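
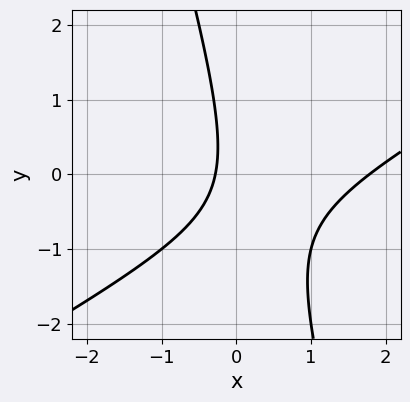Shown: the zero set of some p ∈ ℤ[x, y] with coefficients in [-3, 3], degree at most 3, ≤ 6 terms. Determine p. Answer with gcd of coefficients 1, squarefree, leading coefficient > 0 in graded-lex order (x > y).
First, the degree is 2 — no degree-1 curve has this shape.
Next, against the integer gridlines: no y-intercept at any integer in the box.
Finally, putting this together gives p.

2*x^2 - 3*x*y - y^2 - 3*x - 1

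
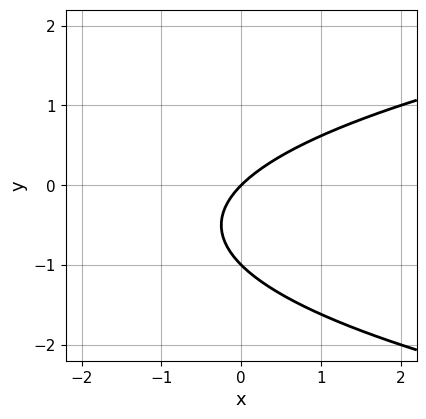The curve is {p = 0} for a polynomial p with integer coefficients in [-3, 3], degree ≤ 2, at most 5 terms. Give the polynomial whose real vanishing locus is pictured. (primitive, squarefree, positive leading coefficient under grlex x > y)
(a) deg p = 2.
(b) Observable constraints: among the integer gridlines, it crosses the y-axis at y ∈ {-1, 0}; it meets the x-axis at x = 0 (among the integer gridlines).
(c) Together with the visible shape, these determine p as stated.

y^2 - x + y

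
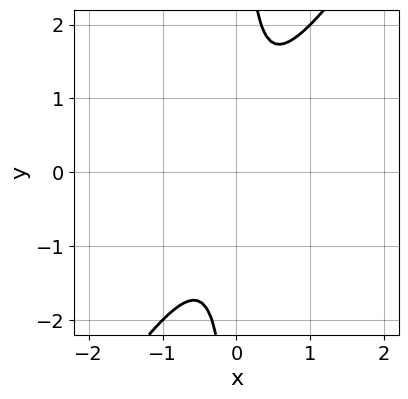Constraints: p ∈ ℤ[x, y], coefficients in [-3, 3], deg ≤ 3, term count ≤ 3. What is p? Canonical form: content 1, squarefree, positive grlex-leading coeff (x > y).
3*x^2 - 2*x*y + 1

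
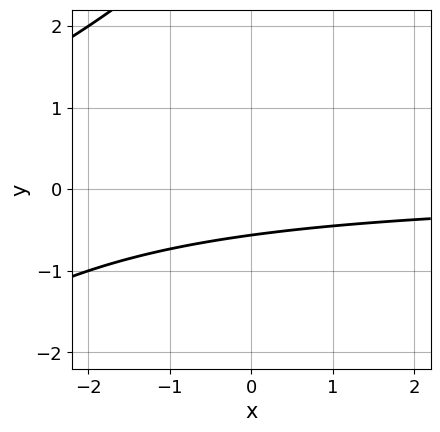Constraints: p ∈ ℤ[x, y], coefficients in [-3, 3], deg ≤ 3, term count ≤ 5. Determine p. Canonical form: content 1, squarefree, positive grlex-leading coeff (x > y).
1. Degree: the shape is more complex than any degree-1 curve, so deg p = 2.
2. Observable constraints: the curve avoids every integer x-axis point in the box.
3. These observations pin down the coefficients.

x*y - y^2 + 3*y + 2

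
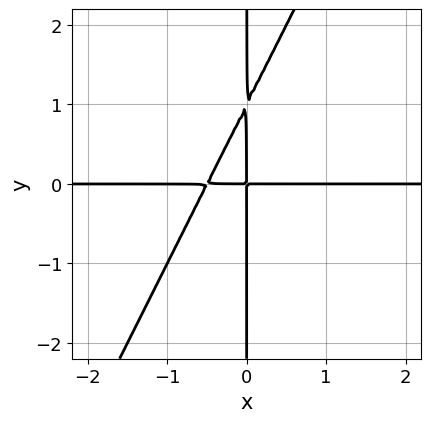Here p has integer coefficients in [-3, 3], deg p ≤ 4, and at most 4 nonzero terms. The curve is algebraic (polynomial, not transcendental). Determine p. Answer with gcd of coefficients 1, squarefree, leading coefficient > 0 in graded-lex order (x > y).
2*x^2*y - x*y^2 + x*y

First, degree: a generic line meets the curve in up to 3 points, so deg p = 3.
Then, against the integer gridlines: every point of the y-axis in the box is on the curve; every point of the x-axis in the box is on the curve.
Finally, solving for integer coefficients yields p as stated.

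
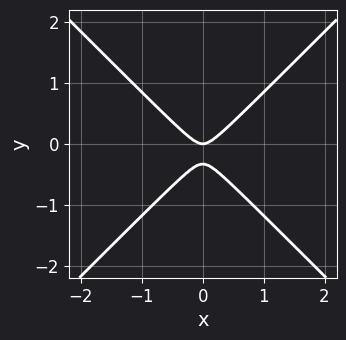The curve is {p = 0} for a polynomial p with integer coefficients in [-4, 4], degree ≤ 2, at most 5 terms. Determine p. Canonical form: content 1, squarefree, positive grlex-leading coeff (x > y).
3*x^2 - 3*y^2 - y

1. The degree is 2 — a generic line meets the curve in up to 2 points.
2. Symmetries: the x ↦ −x reflection is a symmetry, so x appears only in even powers.
3. Reading off the gridlines: it meets the y-axis at y = 0 (among the integer gridlines); it crosses the x-axis at the gridline x = 0.
4. These observations pin down the coefficients.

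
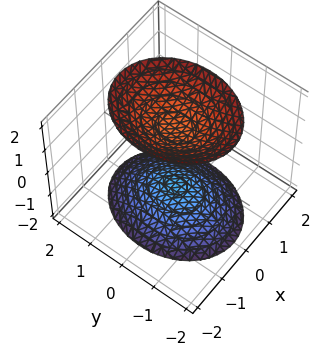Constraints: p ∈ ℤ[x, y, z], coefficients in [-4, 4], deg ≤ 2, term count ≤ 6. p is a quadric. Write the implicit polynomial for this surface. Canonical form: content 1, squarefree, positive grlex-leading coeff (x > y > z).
(a) The picture has 2 separate pieces.
(b) Degree: two separate bowl-shaped sheets opening away from each other; a quadric, so deg p = 2.
(c) Symmetries: it's symmetric under y → −y, forcing even powers of y; the x ↦ −x reflection is a symmetry, so x appears only in even powers; the z ↦ −z reflection is a symmetry, so z appears only in even powers.
(d) Against the integer gridlines: no x-intercept at any integer in the box; no y-intercept at any integer in the box.
(e) Fitting integer coefficients to these (and the overall shape) gives p.

3*x^2 + 2*y^2 - 2*z^2 + 3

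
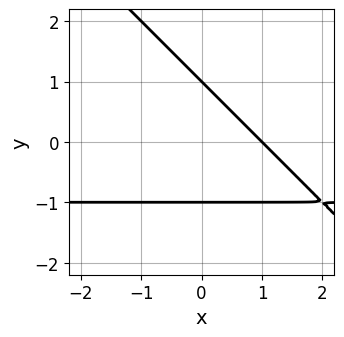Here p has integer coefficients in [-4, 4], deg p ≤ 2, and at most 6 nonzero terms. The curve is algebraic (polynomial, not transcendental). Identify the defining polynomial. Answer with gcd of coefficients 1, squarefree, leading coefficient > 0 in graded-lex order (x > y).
x*y + y^2 + x - 1

1. The degree is 2 — a generic line meets the curve in up to 2 points.
2. Reading off the gridlines: the y-axis gridline crossings are at y ∈ {-1, 1}; it meets the x-axis at x = 1 (among the integer gridlines).
3. Together with the visible shape, these determine p as stated.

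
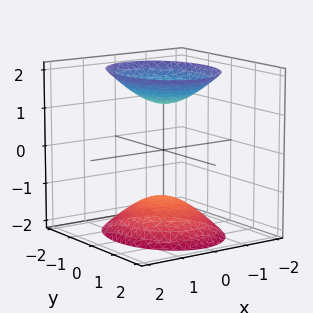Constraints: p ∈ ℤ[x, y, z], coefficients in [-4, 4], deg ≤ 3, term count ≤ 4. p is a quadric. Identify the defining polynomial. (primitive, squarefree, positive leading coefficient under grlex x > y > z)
There are 2 components. Treating them together as one polynomial.
deg p = 2. Two sheets facing apart; a quadric.
Symmetries: it's symmetric under z → −z, forcing even powers of z; the y ↦ −y reflection is a symmetry, so y appears only in even powers; mirror symmetry x ↦ −x ⇒ only even powers of x.
Against the integer gridlines: the surface avoids every integer x-axis point in the box; no y-intercept at any integer in the box.
The integer polynomial consistent with all of this is the stated p.

3*x^2 + 2*y^2 - 2*z^2 + 3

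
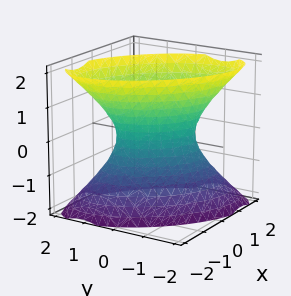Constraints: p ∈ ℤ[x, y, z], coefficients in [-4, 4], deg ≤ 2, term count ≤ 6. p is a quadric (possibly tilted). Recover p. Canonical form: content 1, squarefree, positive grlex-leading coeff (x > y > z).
3*x^2 + 3*x*y + 3*y^2 - 2*z^2 - 2

1. deg p = 2.
2. Reading off the gridlines: it misses every integer gridline on the z-axis.
3. These observations pin down the coefficients.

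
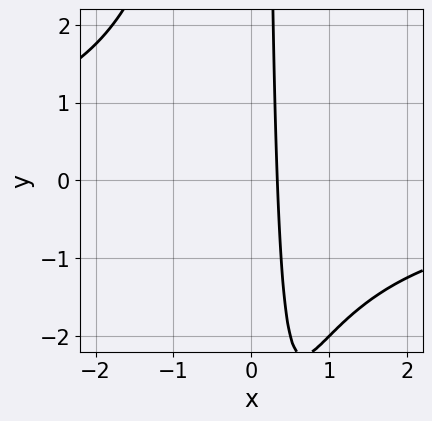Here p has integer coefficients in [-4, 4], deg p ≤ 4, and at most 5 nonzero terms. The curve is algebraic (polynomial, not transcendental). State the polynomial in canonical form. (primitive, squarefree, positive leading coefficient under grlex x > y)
x^2*y + 3*x - 1

(a) deg p = 3.
(b) Against the integer gridlines: it misses every integer gridline on the y-axis.
(c) These observations pin down the coefficients.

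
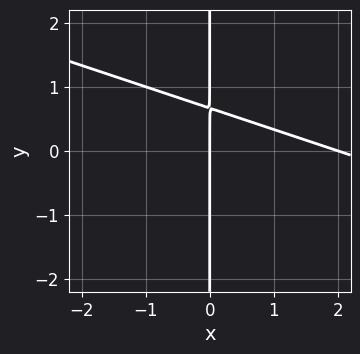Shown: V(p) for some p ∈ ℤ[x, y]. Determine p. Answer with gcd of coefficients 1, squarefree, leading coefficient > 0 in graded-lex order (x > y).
(a) The degree is 2 — the shape is more complex than any degree-1 curve.
(b) From the visible intercepts: every point of the y-axis in the box is on the curve; among the integer gridlines, it crosses the x-axis at x ∈ {0, 2}.
(c) Solving for integer coefficients yields p as stated.

x^2 + 3*x*y - 2*x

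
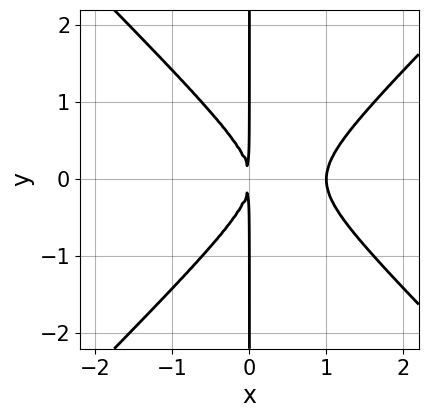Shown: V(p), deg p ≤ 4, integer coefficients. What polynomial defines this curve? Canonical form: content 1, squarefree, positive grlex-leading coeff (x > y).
Degree: the shape is more complex than any degree-2 curve, so deg p = 3.
Symmetries: the y ↦ −y reflection is a symmetry, so y appears only in even powers.
Checking where it meets the axes: one x-axis crossing is at x = 1; the visible y-axis segment lies entirely on the curve.
Assembling these constraints gives the stated polynomial.

x^3 - x*y^2 - x^2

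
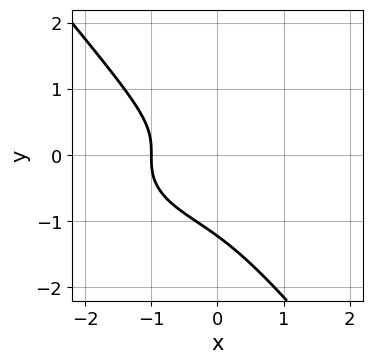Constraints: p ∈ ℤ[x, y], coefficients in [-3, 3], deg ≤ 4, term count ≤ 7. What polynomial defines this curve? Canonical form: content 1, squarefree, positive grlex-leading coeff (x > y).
x^3 + 3*x*y^2 + 3*y^3 + 3*y^2 + 1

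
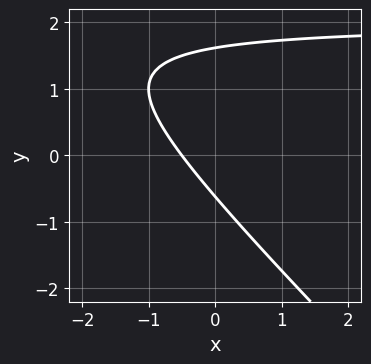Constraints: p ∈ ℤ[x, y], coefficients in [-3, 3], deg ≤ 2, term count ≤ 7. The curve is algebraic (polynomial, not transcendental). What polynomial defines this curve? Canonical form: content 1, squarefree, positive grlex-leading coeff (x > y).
x*y + y^2 - 2*x - y - 1

1. Degree: the shape is more complex than any degree-1 curve, so deg p = 2.
2. The integer polynomial consistent with all of this is the stated p.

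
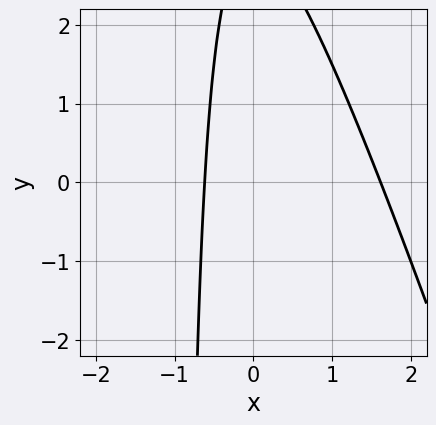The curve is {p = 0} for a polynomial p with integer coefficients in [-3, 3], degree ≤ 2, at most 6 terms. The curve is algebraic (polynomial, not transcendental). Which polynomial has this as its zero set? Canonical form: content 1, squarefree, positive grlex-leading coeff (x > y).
3*x^2 + x*y - 3*x + y - 3

First, the degree is 2 — the shape is more complex than any degree-1 curve.
Next, against the integer gridlines: it misses every integer gridline on the y-axis.
Finally, solving for integer coefficients yields p as stated.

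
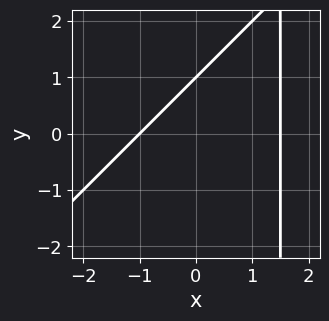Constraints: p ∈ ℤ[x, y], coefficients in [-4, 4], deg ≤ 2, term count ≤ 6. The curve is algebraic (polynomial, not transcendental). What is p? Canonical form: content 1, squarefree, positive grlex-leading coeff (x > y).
1. deg p = 2.
2. Against the integer gridlines: one x-axis crossing is at x = -1; it meets the y-axis at y = 1 (among the integer gridlines).
3. These observations pin down the coefficients.

2*x^2 - 2*x*y - x + 3*y - 3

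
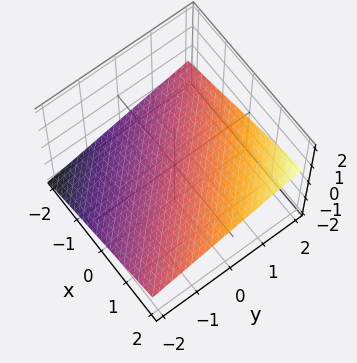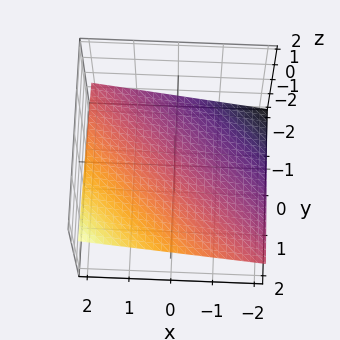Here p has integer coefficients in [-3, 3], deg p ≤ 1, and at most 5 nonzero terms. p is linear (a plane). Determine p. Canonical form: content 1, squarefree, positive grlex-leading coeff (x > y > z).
x + y - 3*z - 2

First, deg p = 1. Every cross-section is a straight line — this is a plane.
Then, checking where it meets the axes: it crosses the y-axis at the gridline y = 2; it crosses the x-axis at the gridline x = 2.
Finally, putting this together gives p.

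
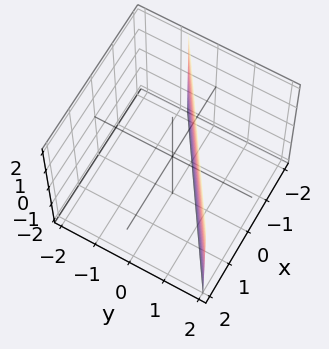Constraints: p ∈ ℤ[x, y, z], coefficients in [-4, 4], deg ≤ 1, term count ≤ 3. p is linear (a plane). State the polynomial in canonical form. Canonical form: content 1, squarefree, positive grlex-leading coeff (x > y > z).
First, the degree is 1 — the surface is flat (a plane).
Next, from the visible intercepts: it misses every integer gridline on the z-axis; it crosses the x-axis at the gridline x = -1.
Finally, together with the visible shape, these determine p as stated.

2*x - 3*y + 2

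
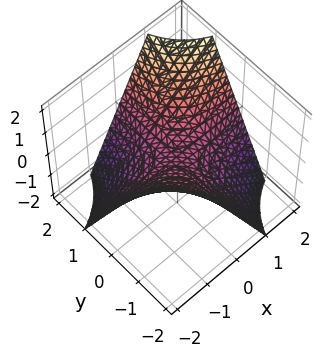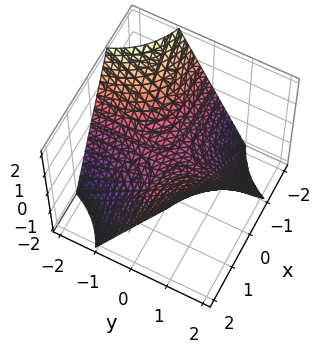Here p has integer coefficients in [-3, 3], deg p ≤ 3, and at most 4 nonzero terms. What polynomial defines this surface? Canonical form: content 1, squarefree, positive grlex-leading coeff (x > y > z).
First, degree: a saddle surface; a quadric, so deg p = 2.
Then, checking where it meets the axes: it meets the z-axis at z = 0 (among the integer gridlines); every point of the y-axis in the box is on the surface; every point of the x-axis in the box is on the surface.
Finally, putting this together gives p.

x*y - z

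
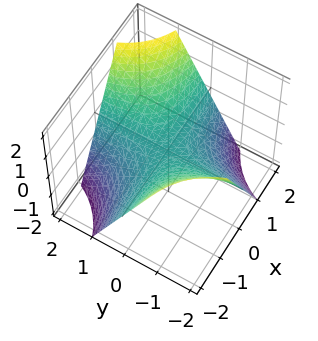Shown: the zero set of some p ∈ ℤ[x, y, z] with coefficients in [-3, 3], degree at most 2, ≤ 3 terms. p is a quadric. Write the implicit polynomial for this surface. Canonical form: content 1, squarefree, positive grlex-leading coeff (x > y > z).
x*y - z

1. Degree: a saddle surface; a quadric, so deg p = 2.
2. From the visible intercepts: every point of the x-axis in the box is on the surface; it meets the z-axis at z = 0 (among the integer gridlines); every point of the y-axis in the box is on the surface.
3. Fitting integer coefficients to these (and the overall shape) gives p.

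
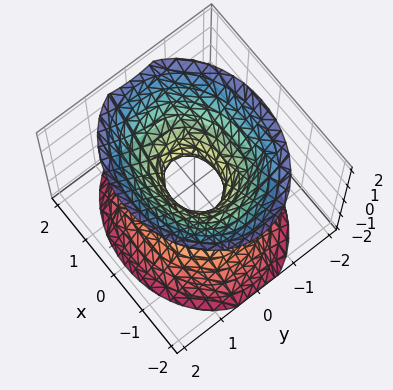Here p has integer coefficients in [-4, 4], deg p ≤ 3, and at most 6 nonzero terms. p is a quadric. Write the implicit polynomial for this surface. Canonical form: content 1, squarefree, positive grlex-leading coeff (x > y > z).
2*x^2 + 3*y^2 - 2*z^2 - 1

deg p = 2. An hourglass — one-sheet hyperboloid; a quadric.
Symmetries: it's symmetric under z → −z, forcing even powers of z; it's symmetric under y → −y, forcing even powers of y; mirror symmetry x ↦ −x ⇒ only even powers of x.
Checking where it meets the axes: the surface avoids every integer z-axis point in the box.
Together with the visible shape, these determine p as stated.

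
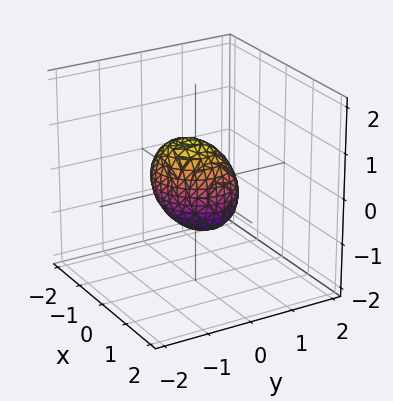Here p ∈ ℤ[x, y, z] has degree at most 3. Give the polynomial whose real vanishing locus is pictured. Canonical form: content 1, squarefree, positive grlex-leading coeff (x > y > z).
(a) deg p = 2.
(b) From the axis intercepts and sections: among the integer gridlines, it crosses the z-axis at z ∈ {-1, 1}.
(c) Together with the visible shape, these determine p as stated.

3*x^2 - x*y + 3*y^2 + y*z + 2*z^2 - 2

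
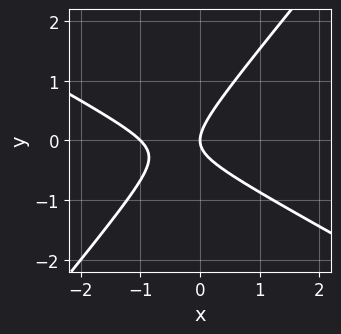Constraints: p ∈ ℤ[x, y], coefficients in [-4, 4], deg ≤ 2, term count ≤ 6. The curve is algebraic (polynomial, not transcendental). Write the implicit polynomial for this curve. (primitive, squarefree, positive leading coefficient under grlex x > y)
1. The degree is 2 — no degree-1 curve has this shape.
2. Against the integer gridlines: it crosses the y-axis at the gridline y = 0; the x-axis gridline crossings are at x ∈ {-1, 0}.
3. Solving for integer coefficients yields p as stated.

2*x^2 + 2*x*y - 3*y^2 + 2*x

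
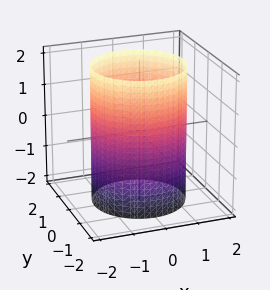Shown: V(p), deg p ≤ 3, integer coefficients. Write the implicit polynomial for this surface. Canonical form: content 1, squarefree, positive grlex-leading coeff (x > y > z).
x^2 + y^2 - 2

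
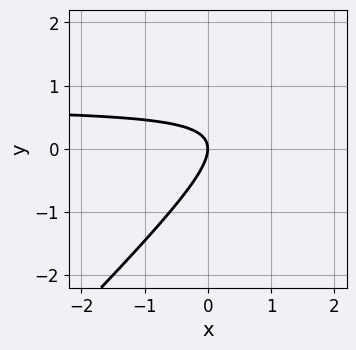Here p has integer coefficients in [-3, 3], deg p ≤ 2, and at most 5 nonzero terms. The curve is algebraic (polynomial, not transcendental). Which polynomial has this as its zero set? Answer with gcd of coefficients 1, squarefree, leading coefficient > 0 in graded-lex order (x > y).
(a) Degree: no degree-1 curve has this shape, so deg p = 2.
(b) From the visible intercepts: one y-axis crossing is at y = 0; it crosses the x-axis at the gridline x = 0.
(c) Assembling these constraints gives the stated polynomial.

3*x*y - 3*y^2 - 2*x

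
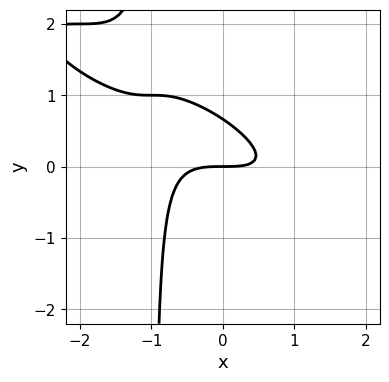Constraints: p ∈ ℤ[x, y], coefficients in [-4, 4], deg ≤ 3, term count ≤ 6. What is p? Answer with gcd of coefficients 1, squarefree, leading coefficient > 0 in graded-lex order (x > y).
x^3 + 3*x^2*y + 3*x*y^2 + 3*y^2 - 2*y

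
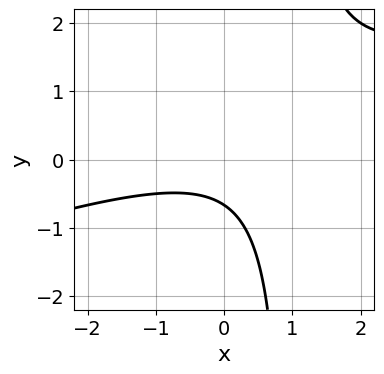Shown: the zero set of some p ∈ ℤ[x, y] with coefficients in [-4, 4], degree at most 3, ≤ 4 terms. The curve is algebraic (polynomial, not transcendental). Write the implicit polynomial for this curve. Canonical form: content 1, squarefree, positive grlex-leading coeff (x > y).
x^2 - 3*x*y + 3*y + 2

First, degree: the shape is more complex than any degree-1 curve, so deg p = 2.
Then, from the visible intercepts: the curve avoids every integer x-axis point in the box.
Finally, putting this together gives p.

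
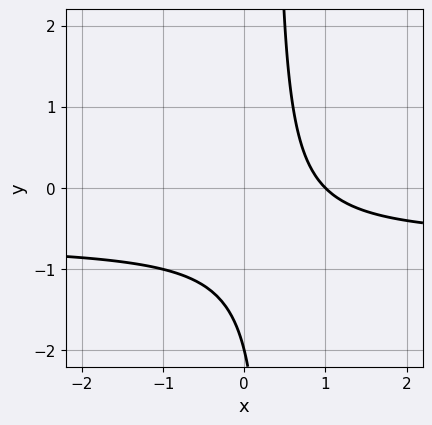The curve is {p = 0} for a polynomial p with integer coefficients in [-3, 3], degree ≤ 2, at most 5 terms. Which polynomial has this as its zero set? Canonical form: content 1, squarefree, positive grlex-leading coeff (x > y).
3*x*y + 2*x - y - 2

(a) Degree: the shape is more complex than any degree-1 curve, so deg p = 2.
(b) Against the integer gridlines: it crosses the x-axis at the gridline x = 1; one y-axis crossing is at y = -2.
(c) Together with the visible shape, these determine p as stated.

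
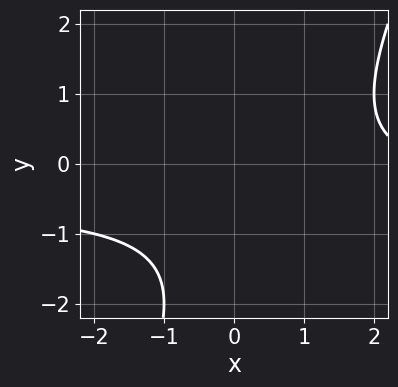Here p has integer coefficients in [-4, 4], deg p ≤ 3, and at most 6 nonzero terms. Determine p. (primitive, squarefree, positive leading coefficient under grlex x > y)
2*x*y - y^2 + x - 2*y - 3

1. The degree is 2 — a generic line meets the curve in up to 2 points.
2. From the axis intercepts and sections: no y-intercept at any integer in the box; no x-intercept at any integer in the box.
3. Together with the visible shape, these determine p as stated.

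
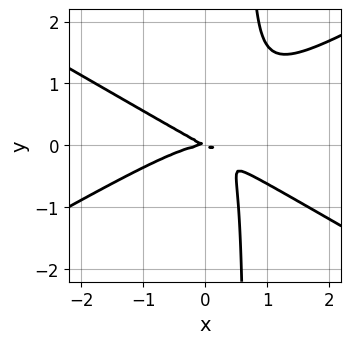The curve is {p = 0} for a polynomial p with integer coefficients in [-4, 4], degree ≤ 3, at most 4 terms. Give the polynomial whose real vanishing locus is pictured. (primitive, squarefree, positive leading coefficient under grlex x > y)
Degree: the shape is more complex than any degree-2 curve, so deg p = 3.
Observable constraints: one y-axis crossing is at y = 0; it crosses the x-axis at the gridline x = 0.
Matching integer coefficients to the picture gives p.

x^3 - 3*x*y^2 + x*y + 2*y^2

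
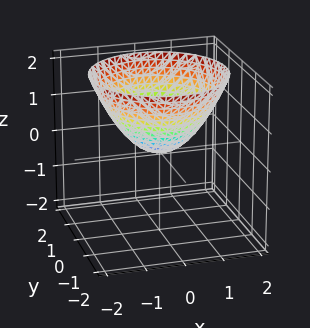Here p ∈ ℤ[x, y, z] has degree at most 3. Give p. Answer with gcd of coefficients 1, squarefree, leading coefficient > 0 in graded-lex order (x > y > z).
2*x^2 + 2*y^2 - 3*z

1. deg p = 2.
2. By symmetry, every cross-section ⟂ z is a circle, so x, y appear only via x² + y².
3. Checking where it meets the axes: it crosses the x-axis at the gridline x = 0; it crosses the y-axis at the gridline y = 0; it crosses the z-axis at the gridline z = 0; a circular section at z = 2 has radius between 1 and 2.
4. Matching integer coefficients to the picture gives p.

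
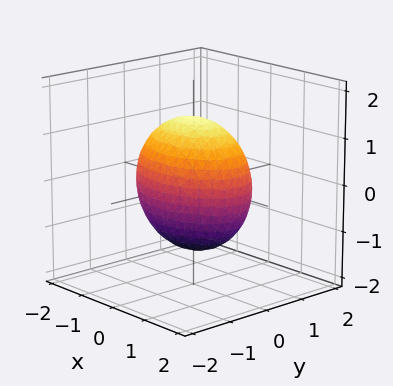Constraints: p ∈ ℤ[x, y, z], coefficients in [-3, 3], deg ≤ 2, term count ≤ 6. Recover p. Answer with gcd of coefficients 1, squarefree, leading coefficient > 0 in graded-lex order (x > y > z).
(a) deg p = 2. Bounded and convex; a quadric.
(b) Symmetries: the x ↦ −x reflection is a symmetry, so x appears only in even powers; the z ↦ −z reflection is a symmetry, so z appears only in even powers; mirror symmetry y ↦ −y ⇒ only even powers of y.
(c) Against the integer gridlines: among the integer gridlines, it crosses the y-axis at y ∈ {-1, 1}.
(d) The integer polynomial consistent with all of this is the stated p.

x^2 + 2*y^2 + z^2 - 2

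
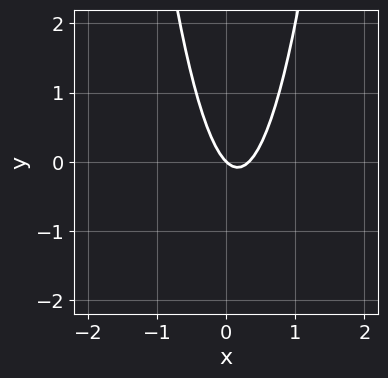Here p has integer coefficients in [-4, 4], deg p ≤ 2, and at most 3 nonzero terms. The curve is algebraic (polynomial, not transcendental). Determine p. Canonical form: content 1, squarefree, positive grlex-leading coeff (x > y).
3*x^2 - x - y

deg p = 2.
Observable constraints: one y-axis crossing is at y = 0; one x-axis crossing is at x = 0.
Together with the visible shape, these determine p as stated.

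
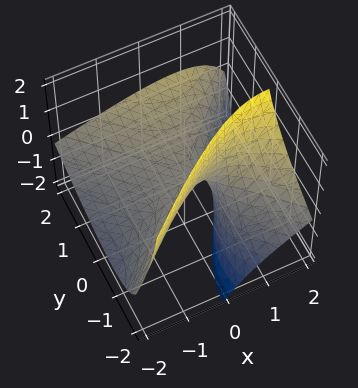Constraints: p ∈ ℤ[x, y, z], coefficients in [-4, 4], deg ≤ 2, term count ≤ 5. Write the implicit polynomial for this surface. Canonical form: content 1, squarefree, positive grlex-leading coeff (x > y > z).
(a) The degree is 2 — no degree-1 surface has this shape.
(b) Checking where it meets the axes: one y-axis crossing is at y = 0; one x-axis crossing is at x = 0.
(c) These observations pin down the coefficients.

x^2 - 2*x*z - y^2 + 2*y*z + 2*z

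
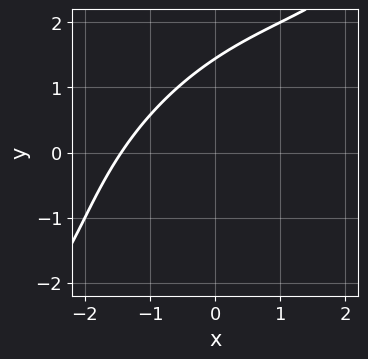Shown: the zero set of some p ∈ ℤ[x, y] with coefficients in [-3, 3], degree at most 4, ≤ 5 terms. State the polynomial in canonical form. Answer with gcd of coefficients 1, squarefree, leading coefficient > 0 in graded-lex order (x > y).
x^3 - 2*x^2*y + 2*x*y^2 - y^3 + 3

1. deg p = 3. The shape is more complex than any degree-2 curve.
2. Putting this together gives p.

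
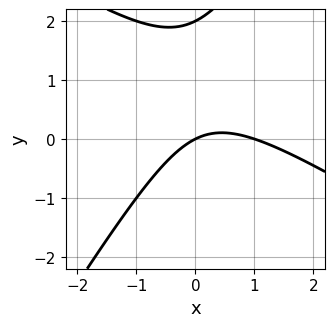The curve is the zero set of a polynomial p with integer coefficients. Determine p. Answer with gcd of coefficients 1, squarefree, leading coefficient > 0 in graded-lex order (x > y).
x^2 + x*y - y^2 - x + 2*y

1. Degree: the shape is more complex than any degree-1 curve, so deg p = 2.
2. Observable constraints: among the integer gridlines, it crosses the x-axis at x ∈ {0, 1}; among the integer gridlines, it crosses the y-axis at y ∈ {0, 2}.
3. Fitting integer coefficients to these (and the overall shape) gives p.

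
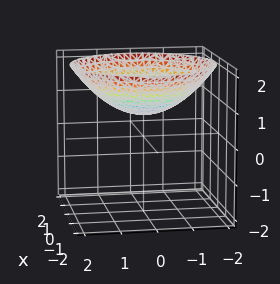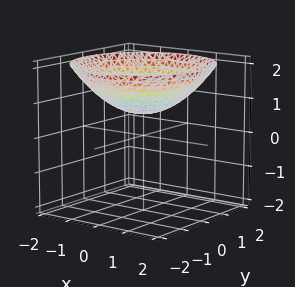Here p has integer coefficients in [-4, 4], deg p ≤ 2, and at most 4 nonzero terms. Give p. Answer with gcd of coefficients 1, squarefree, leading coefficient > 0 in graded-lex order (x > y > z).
x^2 + y^2 - 3*z + 2

(a) The degree is 2 — no degree-1 surface has this shape.
(b) By symmetry, the z-axis is an axis of rotation, so x and y enter only as x² + y².
(c) Against the integer gridlines: it misses every integer gridline on the y-axis; a circular section at z = 1 has radius exactly 1; no x-intercept at any integer in the box.
(d) Putting this together gives p.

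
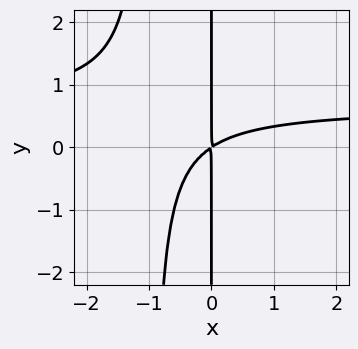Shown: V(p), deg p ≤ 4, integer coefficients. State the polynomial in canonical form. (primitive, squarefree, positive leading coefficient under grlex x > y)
Degree: the shape is more complex than any degree-2 curve, so deg p = 3.
Observable constraints: every point of the y-axis in the box is on the curve.
Together with the visible shape, these determine p as stated.

3*x^2*y - 2*x^2 + 3*x*y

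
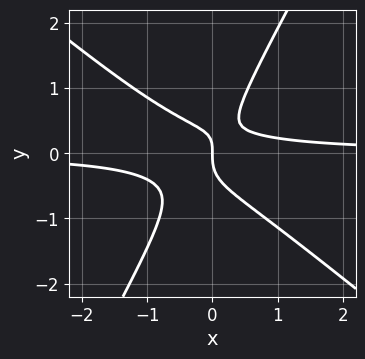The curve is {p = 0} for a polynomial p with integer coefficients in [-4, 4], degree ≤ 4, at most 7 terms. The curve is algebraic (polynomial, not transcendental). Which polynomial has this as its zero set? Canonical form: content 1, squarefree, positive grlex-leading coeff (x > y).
3*x^2*y + 2*x*y^2 - 2*y^3 + x*y - x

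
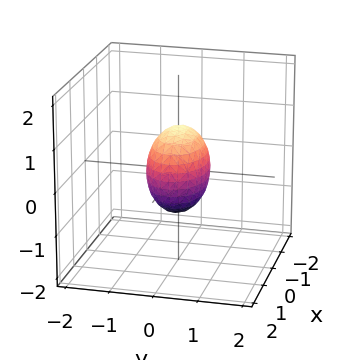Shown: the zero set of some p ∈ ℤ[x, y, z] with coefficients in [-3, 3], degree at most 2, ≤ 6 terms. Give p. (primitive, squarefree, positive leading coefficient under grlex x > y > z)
deg p = 2. A closed, bounded, convex surface; a quadric.
Symmetries: mirror symmetry y ↦ −y ⇒ only even powers of y; the z ↦ −z reflection is a symmetry, so z appears only in even powers; mirror symmetry x ↦ −x ⇒ only even powers of x.
Observable constraints: among the integer gridlines, it crosses the z-axis at z ∈ {-1, 1}; the x-axis gridline crossings are at x ∈ {-1, 1}.
Assembling these constraints gives the stated polynomial.

x^2 + 2*y^2 + z^2 - 1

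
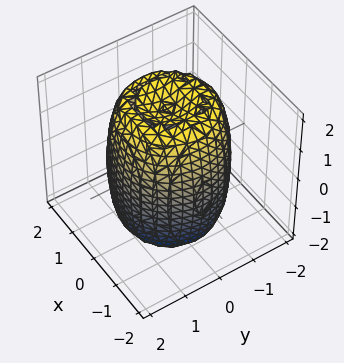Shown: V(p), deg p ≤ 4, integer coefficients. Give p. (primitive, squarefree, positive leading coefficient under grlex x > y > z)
1. deg p = 4. The shape is more complex than any degree-3 surface.
2. By symmetry, every cross-section ⟂ z is a circle, so x, y appear only via x² + y².
3. Reading off the gridlines: a circular section at z = 0 has radius between 1 and 2.
4. Fitting integer coefficients to these (and the overall shape) gives p.

2*x^4 + 4*x^2*y^2 + 2*y^4 - 3*x^2 - 3*y^2 + z^2 - 3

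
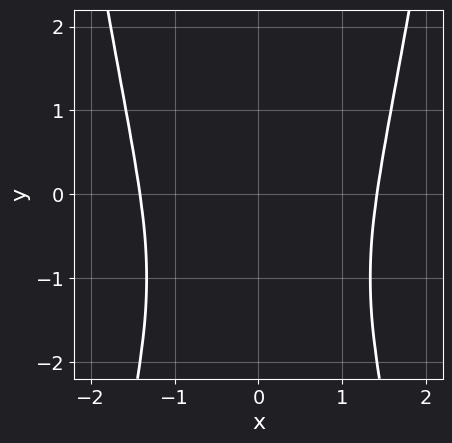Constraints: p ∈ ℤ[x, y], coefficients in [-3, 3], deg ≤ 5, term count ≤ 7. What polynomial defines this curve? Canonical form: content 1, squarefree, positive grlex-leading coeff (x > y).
2*x^4 - 3*x^2 - y^2 - 2*y - 2

First, degree: a generic line meets the curve in up to 4 points, so deg p = 4.
Then, symmetries: the x ↦ −x reflection is a symmetry, so x appears only in even powers.
Next, observable constraints: it misses every integer gridline on the y-axis.
Finally, putting this together gives p.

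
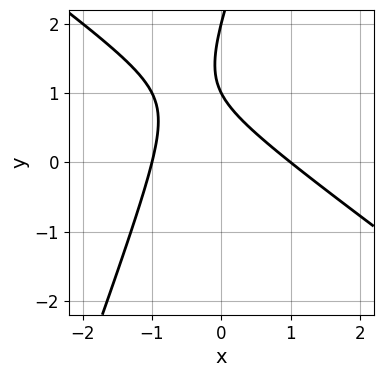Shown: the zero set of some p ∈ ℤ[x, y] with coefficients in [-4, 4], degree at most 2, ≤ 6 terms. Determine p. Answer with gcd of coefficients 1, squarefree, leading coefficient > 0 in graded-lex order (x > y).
First, deg p = 2.
Then, from the axis intercepts and sections: among the integer gridlines, it crosses the x-axis at x ∈ {-1, 1}; the y-axis gridline crossings are at y ∈ {1, 2}.
Finally, fitting integer coefficients to these (and the overall shape) gives p.

2*x^2 + 2*x*y - y^2 + 3*y - 2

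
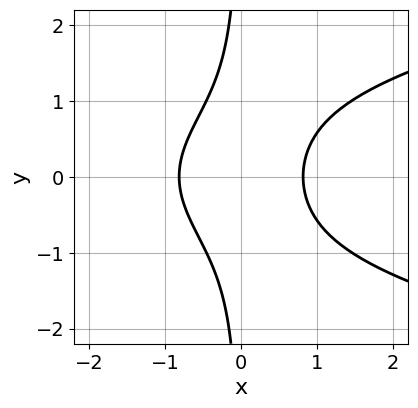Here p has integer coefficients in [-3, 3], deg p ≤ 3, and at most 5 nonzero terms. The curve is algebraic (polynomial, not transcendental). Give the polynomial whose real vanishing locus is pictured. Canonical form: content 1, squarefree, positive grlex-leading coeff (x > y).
3*x*y^2 - 3*x^2 + 2

1. The degree is 3 — no degree-2 curve has this shape.
2. Symmetries: the y ↦ −y reflection is a symmetry, so y appears only in even powers.
3. Checking where it meets the axes: it misses every integer gridline on the y-axis.
4. Assembling these constraints gives the stated polynomial.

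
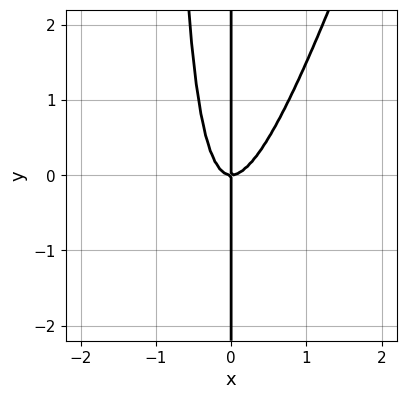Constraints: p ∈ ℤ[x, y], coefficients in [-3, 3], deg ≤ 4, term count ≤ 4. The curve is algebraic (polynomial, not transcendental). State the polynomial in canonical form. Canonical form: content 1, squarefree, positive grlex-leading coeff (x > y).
(a) The degree is 3 — a generic line meets the curve in up to 3 points.
(b) Against the integer gridlines: every point of the y-axis in the box is on the curve; it meets the x-axis at x = 0 (among the integer gridlines).
(c) Putting this together gives p.

3*x^3 - x^2*y - x*y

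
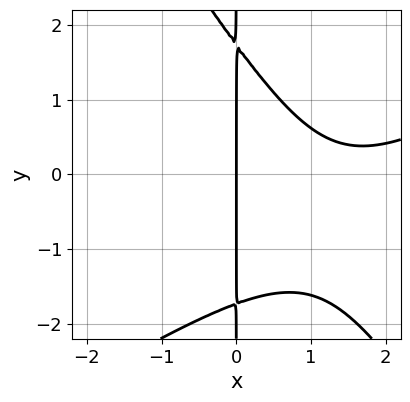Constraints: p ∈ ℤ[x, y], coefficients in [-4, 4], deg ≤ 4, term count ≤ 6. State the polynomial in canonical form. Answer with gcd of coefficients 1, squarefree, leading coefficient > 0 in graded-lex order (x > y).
1. The degree is 3 — the shape is more complex than any degree-2 curve.
2. Observable constraints: it meets the x-axis at x = 0 (among the integer gridlines); every point of the y-axis in the box is on the curve.
3. Fitting integer coefficients to these (and the overall shape) gives p.

x^3 - x^2*y - x*y^2 - 3*x^2 + 3*x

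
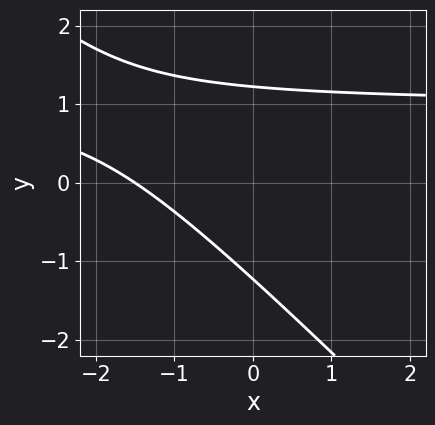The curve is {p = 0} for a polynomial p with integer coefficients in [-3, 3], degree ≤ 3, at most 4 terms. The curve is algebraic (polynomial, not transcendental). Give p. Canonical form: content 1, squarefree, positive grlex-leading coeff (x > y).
2*x*y + 2*y^2 - 2*x - 3

Degree: a generic line meets the curve in up to 2 points, so deg p = 2.
Putting this together gives p.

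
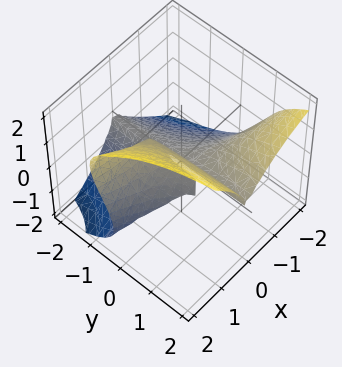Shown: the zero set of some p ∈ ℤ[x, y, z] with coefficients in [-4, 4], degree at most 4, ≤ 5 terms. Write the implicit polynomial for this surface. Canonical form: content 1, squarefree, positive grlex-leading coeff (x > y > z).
1. Degree: the shape is more complex than any degree-2 surface, so deg p = 3.
2. From the axis intercepts and sections: it meets the z-axis at z = 0 (among the integer gridlines); it meets the x-axis at x = 0 (among the integer gridlines); the visible y-axis segment lies entirely on the surface.
3. Matching integer coefficients to the picture gives p.

x^3 + 3*x^2*y - 2*z^3 + 3*x*z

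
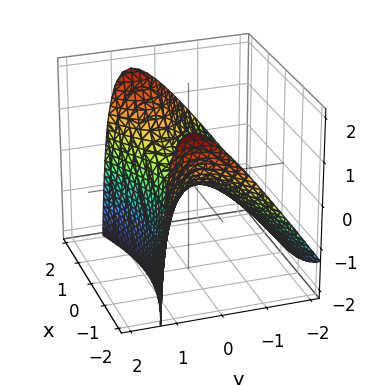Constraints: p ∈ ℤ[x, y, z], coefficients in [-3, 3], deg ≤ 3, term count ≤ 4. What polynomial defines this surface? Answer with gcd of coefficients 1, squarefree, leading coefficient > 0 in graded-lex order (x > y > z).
x^2 - 3*y^2 + 2*y*z - 3*z

Degree: a generic line meets the surface in up to 2 points, so deg p = 2.
From the axis intercepts and sections: one y-axis crossing is at y = 0; it crosses the z-axis at the gridline z = 0.
Fitting integer coefficients to these (and the overall shape) gives p.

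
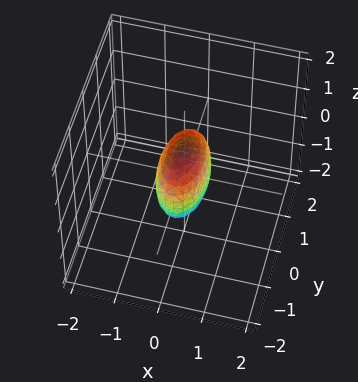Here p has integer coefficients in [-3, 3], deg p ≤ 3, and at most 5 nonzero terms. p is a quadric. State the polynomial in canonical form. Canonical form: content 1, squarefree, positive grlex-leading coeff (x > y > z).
(a) deg p = 2. A closed, bounded, convex surface; a quadric.
(b) Symmetries: mirror symmetry z ↦ −z ⇒ only even powers of z; the y ↦ −y reflection is a symmetry, so y appears only in even powers; mirror symmetry x ↦ −x ⇒ only even powers of x.
(c) Observable constraints: among the integer gridlines, it crosses the z-axis at z ∈ {-1, 1}; among the integer gridlines, it crosses the y-axis at y ∈ {-1, 1}.
(d) Putting this together gives p.

3*x^2 + y^2 + z^2 - 1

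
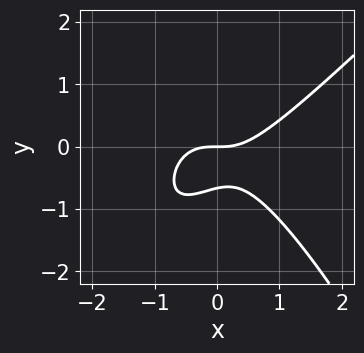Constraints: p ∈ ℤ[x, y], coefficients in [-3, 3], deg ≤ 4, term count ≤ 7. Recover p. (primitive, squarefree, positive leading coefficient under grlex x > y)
deg p = 3.
Reading off the gridlines: it crosses the x-axis at the gridline x = 0; it crosses the y-axis at the gridline y = 0.
Fitting integer coefficients to these (and the overall shape) gives p.

2*x^3 - x^2*y - x*y^2 - 3*y^2 - 2*y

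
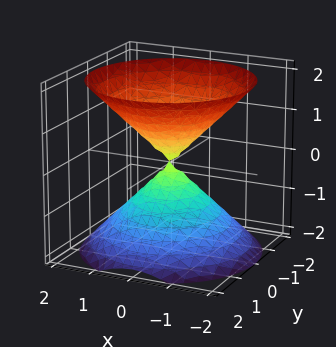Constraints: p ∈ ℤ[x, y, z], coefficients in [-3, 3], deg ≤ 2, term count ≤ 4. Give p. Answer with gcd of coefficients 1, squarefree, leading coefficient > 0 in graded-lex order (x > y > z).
x^2 + y^2 - z^2

The picture has 2 separate pieces.
The degree is 2 — a double cone through the origin; a quadric.
Symmetries: the z ↦ −z reflection is a symmetry, so z appears only in even powers; rotational symmetry about the z-axis ⇒ p depends on x, y only through x² + y².
From the axis intercepts and sections: one z-axis crossing is at z = 0; a circular section at z = -1 has radius exactly 1; one x-axis crossing is at x = 0; one y-axis crossing is at y = 0.
The integer polynomial consistent with all of this is the stated p.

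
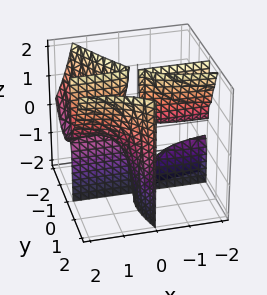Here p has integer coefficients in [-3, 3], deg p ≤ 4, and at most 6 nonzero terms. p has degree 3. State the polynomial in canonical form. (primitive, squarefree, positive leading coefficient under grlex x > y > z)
I count 3 distinct pieces. Treating them together as one polynomial.
The degree is 3 — a generic line meets the surface in up to 3 points.
Reading off the gridlines: every point of the x-axis in the box is on the surface; every point of the z-axis in the box is on the surface; one y-axis crossing is at y = 2.
Solving for integer coefficients yields p as stated.

2*x*y^2 - x*y*z + y^3 - 2*y^2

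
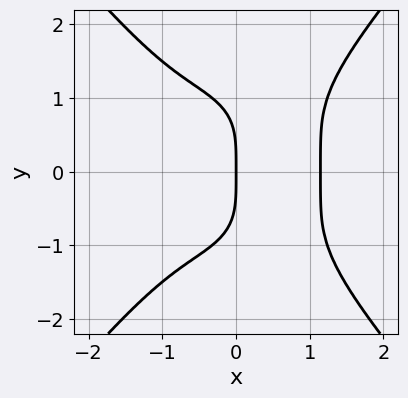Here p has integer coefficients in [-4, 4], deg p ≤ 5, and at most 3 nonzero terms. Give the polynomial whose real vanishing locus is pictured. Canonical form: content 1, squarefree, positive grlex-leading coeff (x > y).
2*x^4 - y^4 - 3*x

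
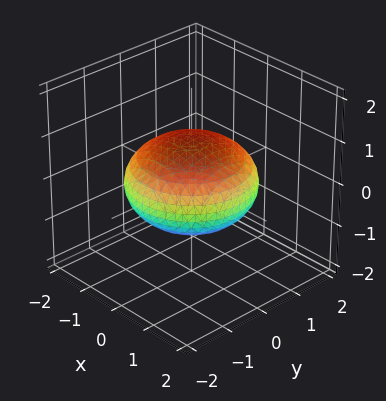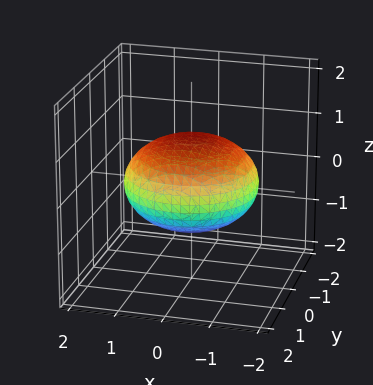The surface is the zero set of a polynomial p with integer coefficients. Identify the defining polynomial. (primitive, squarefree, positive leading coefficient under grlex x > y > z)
x^2 + y^2 + 2*z^2 - 2

(a) deg p = 2.
(b) Symmetries: mirror symmetry z ↦ −z ⇒ only even powers of z; rotational symmetry about the z-axis ⇒ p depends on x, y only through x² + y².
(c) Observable constraints: among the integer gridlines, it crosses the z-axis at z ∈ {-1, 1}; a circular section at z = 0 has radius between 1 and 2.
(d) Solving for integer coefficients yields p as stated.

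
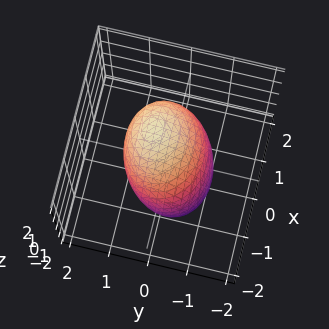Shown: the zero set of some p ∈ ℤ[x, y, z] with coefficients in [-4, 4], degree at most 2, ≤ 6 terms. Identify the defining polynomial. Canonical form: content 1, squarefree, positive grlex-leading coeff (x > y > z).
2*x^2 - x*z + 3*y^2 - 2*y*z + 2*z^2 - 3

1. The degree is 2 — no degree-1 surface has this shape.
2. Reading off the gridlines: among the integer gridlines, it crosses the y-axis at y ∈ {-1, 1}.
3. These observations pin down the coefficients.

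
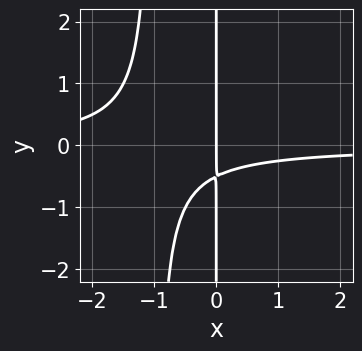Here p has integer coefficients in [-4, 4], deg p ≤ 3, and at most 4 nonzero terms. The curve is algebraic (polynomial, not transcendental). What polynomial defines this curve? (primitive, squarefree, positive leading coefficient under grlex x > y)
2*x^2*y + 2*x*y + x

(a) deg p = 3. No degree-2 curve has this shape.
(b) Against the integer gridlines: the visible y-axis segment lies entirely on the curve; it crosses the x-axis at the gridline x = 0.
(c) Assembling these constraints gives the stated polynomial.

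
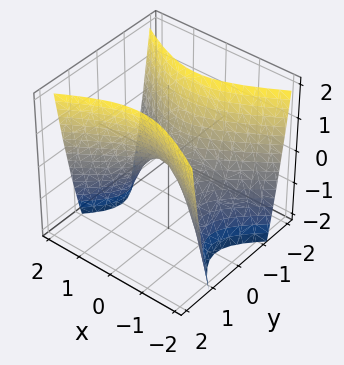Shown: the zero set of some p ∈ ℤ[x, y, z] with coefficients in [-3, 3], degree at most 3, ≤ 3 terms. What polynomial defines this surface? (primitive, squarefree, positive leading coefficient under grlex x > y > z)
x^2 - 2*y^2 + z

1. Degree: a saddle surface; a quadric, so deg p = 2.
2. Symmetries: it's symmetric under x → −x, forcing even powers of x; it's symmetric under y → −y, forcing even powers of y.
3. Checking where it meets the axes: it meets the z-axis at z = 0 (among the integer gridlines); it meets the x-axis at x = 0 (among the integer gridlines); it meets the y-axis at y = 0 (among the integer gridlines).
4. These observations pin down the coefficients.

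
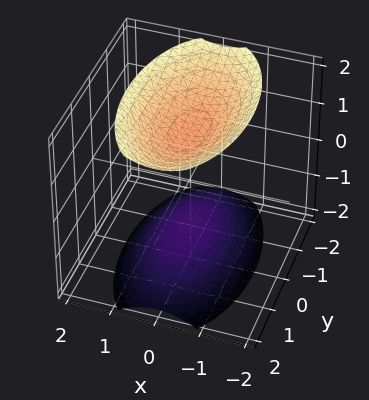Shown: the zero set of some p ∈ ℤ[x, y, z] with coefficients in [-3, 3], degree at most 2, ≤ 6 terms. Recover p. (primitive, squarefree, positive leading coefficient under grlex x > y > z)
3*x^2 + y^2 - 2*z^2 + 3

1. There are 2 components.
2. The degree is 2 — two separate bowl-shaped sheets opening away from each other; a quadric.
3. Symmetries: the x ↦ −x reflection is a symmetry, so x appears only in even powers; mirror symmetry z ↦ −z ⇒ only even powers of z; mirror symmetry y ↦ −y ⇒ only even powers of y.
4. Observable constraints: the surface avoids every integer x-axis point in the box; no y-intercept at any integer in the box.
5. The integer polynomial consistent with all of this is the stated p.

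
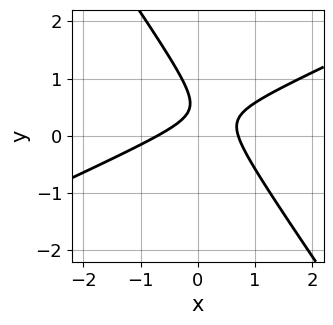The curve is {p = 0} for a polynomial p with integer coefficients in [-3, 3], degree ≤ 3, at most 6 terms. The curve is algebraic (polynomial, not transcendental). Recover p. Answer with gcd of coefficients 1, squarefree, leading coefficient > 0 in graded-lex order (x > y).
The degree is 2 — no degree-1 curve has this shape.
From the visible intercepts: it misses every integer gridline on the y-axis.
Matching integer coefficients to the picture gives p.

2*x^2 - 3*x*y - 3*y^2 + 3*y - 1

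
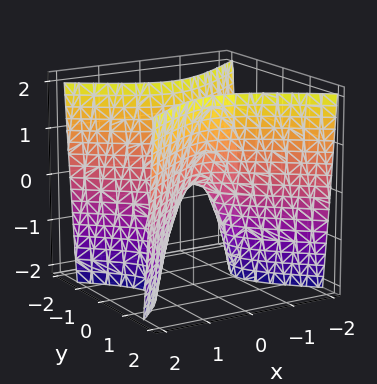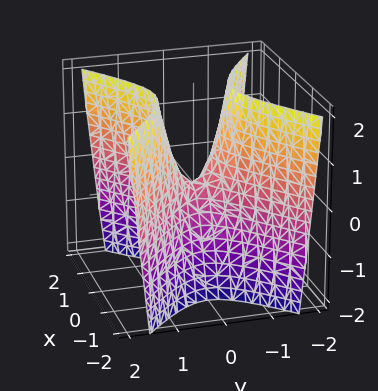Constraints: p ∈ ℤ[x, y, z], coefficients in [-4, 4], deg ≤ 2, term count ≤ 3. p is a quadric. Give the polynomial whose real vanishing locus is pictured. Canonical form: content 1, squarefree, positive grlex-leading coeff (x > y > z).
2*x^2 - 3*y^2 + z

(a) Degree: a saddle surface; a quadric, so deg p = 2.
(b) Symmetries: mirror symmetry y ↦ −y ⇒ only even powers of y; it's symmetric under x → −x, forcing even powers of x.
(c) Checking where it meets the axes: it meets the y-axis at y = 0 (among the integer gridlines); it crosses the x-axis at the gridline x = 0; one z-axis crossing is at z = 0.
(d) Fitting integer coefficients to these (and the overall shape) gives p.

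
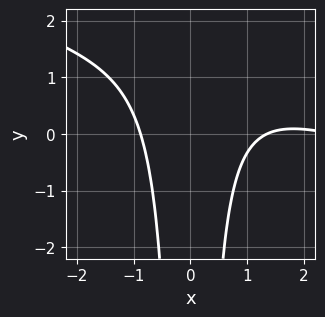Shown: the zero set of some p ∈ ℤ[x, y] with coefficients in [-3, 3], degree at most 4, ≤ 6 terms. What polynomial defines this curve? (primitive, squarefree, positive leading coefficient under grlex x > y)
(a) Degree: the shape is more complex than any degree-2 curve, so deg p = 3.
(b) From the visible intercepts: the curve avoids every integer y-axis point in the box.
(c) Solving for integer coefficients yields p as stated.

x^3 + 3*x^2*y - 3*x^2 + 3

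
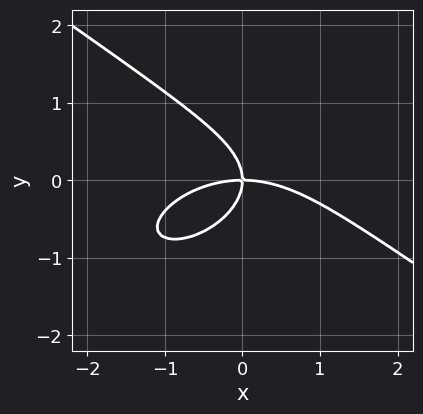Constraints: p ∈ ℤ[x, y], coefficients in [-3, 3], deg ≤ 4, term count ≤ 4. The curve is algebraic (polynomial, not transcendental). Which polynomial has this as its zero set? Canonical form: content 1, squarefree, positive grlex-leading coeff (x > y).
x^3 + 3*y^3 + 3*x*y

1. deg p = 3. The shape is more complex than any degree-2 curve.
2. Observable constraints: one y-axis crossing is at y = 0; one x-axis crossing is at x = 0.
3. These observations pin down the coefficients.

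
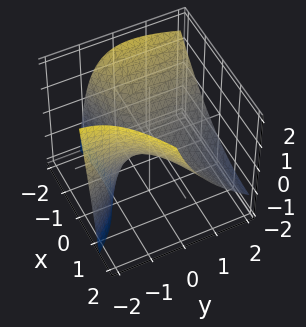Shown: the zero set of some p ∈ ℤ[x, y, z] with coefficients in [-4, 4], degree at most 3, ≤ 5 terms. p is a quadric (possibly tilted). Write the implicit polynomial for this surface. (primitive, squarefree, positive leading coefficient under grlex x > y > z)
(a) Degree: the shape is more complex than any degree-1 surface, so deg p = 2.
(b) From the visible intercepts: it meets the z-axis at z = 0 (among the integer gridlines); it meets the y-axis at y = 0 (among the integer gridlines).
(c) Together with the visible shape, these determine p as stated.

x^2 - 2*x*y - y^2 - 2*y*z - 3*z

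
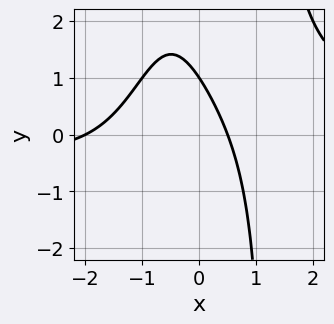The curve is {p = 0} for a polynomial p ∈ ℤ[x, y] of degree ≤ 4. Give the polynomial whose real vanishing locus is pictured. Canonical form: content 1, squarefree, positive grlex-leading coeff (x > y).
1. Degree: the shape is more complex than any degree-3 curve, so deg p = 4.
2. Checking where it meets the axes: it meets the x-axis at x = -2 (among the integer gridlines); it meets the y-axis at y = 1 (among the integer gridlines).
3. Together with the visible shape, these determine p as stated.

x^3*y - 2*x^2 - 3*x - 2*y + 2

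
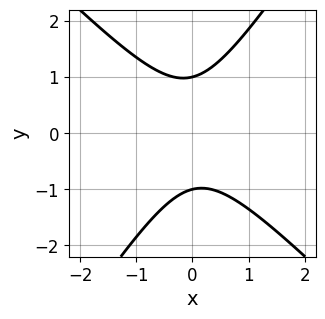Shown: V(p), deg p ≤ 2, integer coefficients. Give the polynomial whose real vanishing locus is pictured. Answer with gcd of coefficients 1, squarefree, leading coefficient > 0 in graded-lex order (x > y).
1. Degree: the shape is more complex than any degree-1 curve, so deg p = 2.
2. Reading off the gridlines: it misses every integer gridline on the x-axis; the y-axis gridline crossings are at y ∈ {-1, 1}.
3. Fitting integer coefficients to these (and the overall shape) gives p.

3*x^2 + x*y - 2*y^2 + 2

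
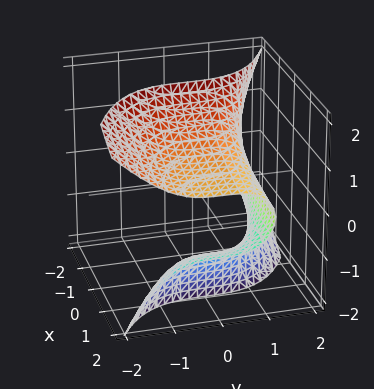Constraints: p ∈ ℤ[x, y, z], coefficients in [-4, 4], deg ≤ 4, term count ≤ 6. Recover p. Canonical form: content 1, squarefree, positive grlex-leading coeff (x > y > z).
3*x*z^2 + 2*y^3 + z^3 - 3

1. Degree: the shape is more complex than any degree-2 surface, so deg p = 3.
2. Against the integer gridlines: it misses every integer gridline on the x-axis.
3. Putting this together gives p.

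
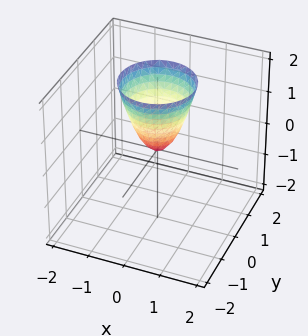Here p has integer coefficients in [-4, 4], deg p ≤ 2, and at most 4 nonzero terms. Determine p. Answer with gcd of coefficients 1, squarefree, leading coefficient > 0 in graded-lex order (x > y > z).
First, degree: a single bowl opening along one axis; a quadric, so deg p = 2.
Then, symmetries: the z-axis is an axis of rotation, so x and y enter only as x² + y².
Then, observable constraints: one y-axis crossing is at y = 0; it meets the x-axis at x = 0 (among the integer gridlines); a circular section at z = 1 has radius between 0 and 1.
Finally, together with the visible shape, these determine p as stated.

2*x^2 + 2*y^2 - z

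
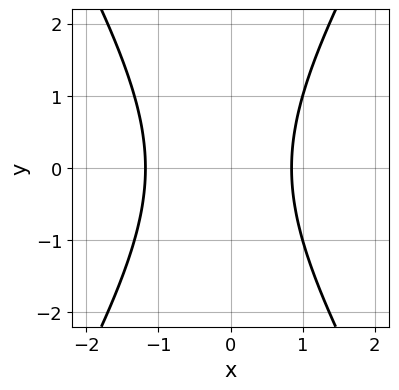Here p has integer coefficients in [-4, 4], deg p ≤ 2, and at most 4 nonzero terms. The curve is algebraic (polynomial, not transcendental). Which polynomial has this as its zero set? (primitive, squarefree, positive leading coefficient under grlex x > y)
First, the degree is 2 — a generic line meets the curve in up to 2 points.
Then, symmetries: it's symmetric under y → −y, forcing even powers of y.
Next, from the visible intercepts: the curve avoids every integer y-axis point in the box.
Finally, putting this together gives p.

3*x^2 - y^2 + x - 3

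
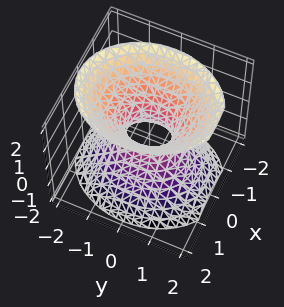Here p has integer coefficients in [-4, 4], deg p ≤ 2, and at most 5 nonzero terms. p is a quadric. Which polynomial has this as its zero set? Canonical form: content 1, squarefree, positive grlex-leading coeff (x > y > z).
3*x^2 + 2*y^2 - 2*z^2 - 1

(a) Degree: one connected sheet with a waist; a quadric, so deg p = 2.
(b) Symmetries: it's symmetric under x → −x, forcing even powers of x; the z ↦ −z reflection is a symmetry, so z appears only in even powers; it's symmetric under y → −y, forcing even powers of y.
(c) From the visible intercepts: it misses every integer gridline on the z-axis.
(d) Solving for integer coefficients yields p as stated.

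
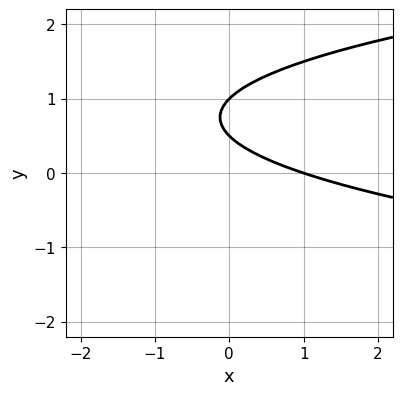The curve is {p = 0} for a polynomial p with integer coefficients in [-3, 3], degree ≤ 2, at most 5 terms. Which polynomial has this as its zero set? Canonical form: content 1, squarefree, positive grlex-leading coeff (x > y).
2*y^2 - x - 3*y + 1

1. Degree: a generic line meets the curve in up to 2 points, so deg p = 2.
2. Against the integer gridlines: it crosses the x-axis at the gridline x = 1; it crosses the y-axis at the gridline y = 1.
3. Putting this together gives p.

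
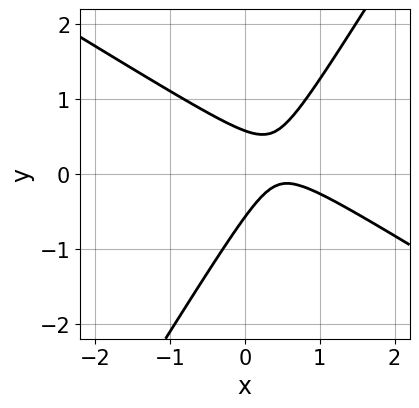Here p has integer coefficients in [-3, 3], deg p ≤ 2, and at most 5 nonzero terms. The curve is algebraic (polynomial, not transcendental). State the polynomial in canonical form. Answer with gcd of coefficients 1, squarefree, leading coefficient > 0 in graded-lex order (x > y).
3*x^2 + 3*x*y - 3*y^2 - 3*x + 1

deg p = 2. No degree-1 curve has this shape.
From the axis intercepts and sections: no x-intercept at any integer in the box.
Solving for integer coefficients yields p as stated.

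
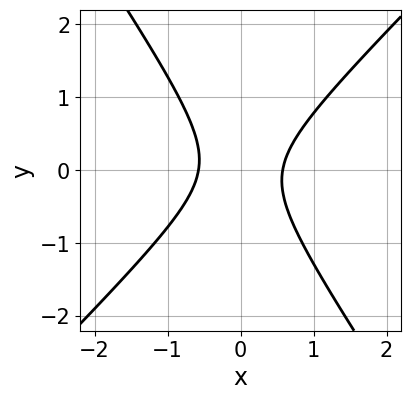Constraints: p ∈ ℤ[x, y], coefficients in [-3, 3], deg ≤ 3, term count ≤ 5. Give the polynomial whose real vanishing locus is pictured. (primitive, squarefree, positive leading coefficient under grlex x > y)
3*x^2 - x*y - 2*y^2 - 1

(a) Degree: the shape is more complex than any degree-1 curve, so deg p = 2.
(b) Observable constraints: no y-intercept at any integer in the box.
(c) Fitting integer coefficients to these (and the overall shape) gives p.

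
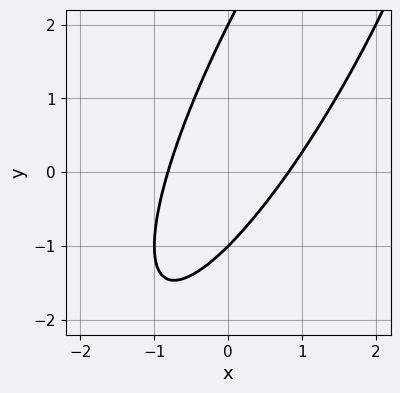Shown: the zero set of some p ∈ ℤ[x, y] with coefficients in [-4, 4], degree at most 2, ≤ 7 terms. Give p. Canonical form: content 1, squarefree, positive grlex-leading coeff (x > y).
3*x^2 - 3*x*y + y^2 - y - 2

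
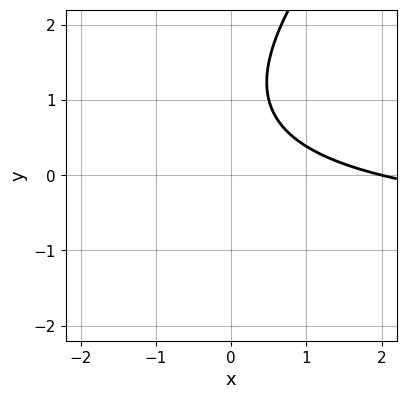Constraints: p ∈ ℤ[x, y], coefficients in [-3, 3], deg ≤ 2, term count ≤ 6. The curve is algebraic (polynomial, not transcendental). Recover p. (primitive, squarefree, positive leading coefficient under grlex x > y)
1. deg p = 2. A generic line meets the curve in up to 2 points.
2. Checking where it meets the axes: no y-intercept at any integer in the box; it meets the x-axis at x = 2 (among the integer gridlines).
3. Solving for integer coefficients yields p as stated.

x*y - y^2 + x + 2*y - 2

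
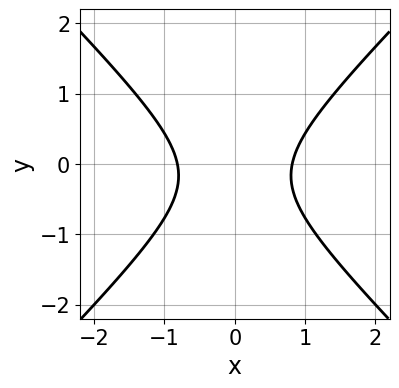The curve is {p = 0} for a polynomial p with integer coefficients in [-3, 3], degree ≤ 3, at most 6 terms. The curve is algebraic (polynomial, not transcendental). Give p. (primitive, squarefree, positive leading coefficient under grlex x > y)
(a) The degree is 2 — the shape is more complex than any degree-1 curve.
(b) Symmetries: it's symmetric under x → −x, forcing even powers of x.
(c) Against the integer gridlines: it misses every integer gridline on the y-axis.
(d) Putting this together gives p.

3*x^2 - 3*y^2 - y - 2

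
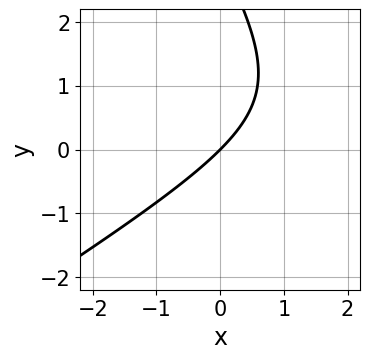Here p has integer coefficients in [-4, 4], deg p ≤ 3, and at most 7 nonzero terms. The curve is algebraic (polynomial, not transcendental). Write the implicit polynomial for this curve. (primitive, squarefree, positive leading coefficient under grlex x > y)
First, deg p = 2. A generic line meets the curve in up to 2 points.
Then, checking where it meets the axes: it meets the x-axis at x = 0 (among the integer gridlines); it crosses the y-axis at the gridline y = 0.
Finally, together with the visible shape, these determine p as stated.

x^2 - x*y - y^2 - 3*x + 3*y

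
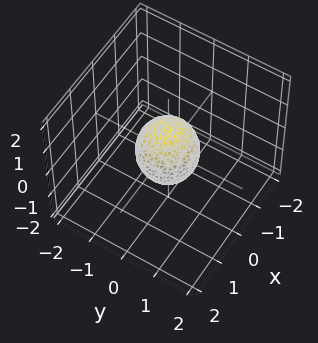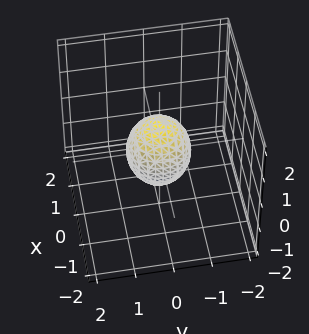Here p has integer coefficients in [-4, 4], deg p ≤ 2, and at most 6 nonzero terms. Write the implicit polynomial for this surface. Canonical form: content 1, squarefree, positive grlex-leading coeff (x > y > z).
1. deg p = 2. A generic line meets the surface in up to 2 points.
2. Symmetries: every cross-section ⟂ z is a circle, so x, y appear only via x² + y².
3. Against the integer gridlines: among the integer gridlines, it crosses the z-axis at z ∈ {-1, 1}; a circular section at z = 0 has radius between 0 and 1.
4. Assembling these constraints gives the stated polynomial.

3*x^2 + 3*y^2 + 2*z^2 - 2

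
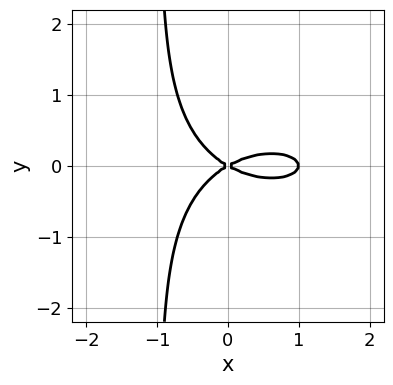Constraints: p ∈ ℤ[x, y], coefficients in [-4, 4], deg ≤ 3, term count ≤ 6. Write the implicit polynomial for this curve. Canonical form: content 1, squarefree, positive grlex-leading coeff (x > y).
(a) Degree: a generic line meets the curve in up to 3 points, so deg p = 3.
(b) Symmetries: the y ↦ −y reflection is a symmetry, so y appears only in even powers.
(c) Checking where it meets the axes: the x-axis gridline crossings are at x ∈ {0, 1}; it meets the y-axis at y = 0 (among the integer gridlines).
(d) Together with the visible shape, these determine p as stated.

x^3 + 3*x*y^2 - x^2 + 3*y^2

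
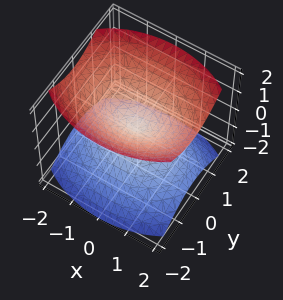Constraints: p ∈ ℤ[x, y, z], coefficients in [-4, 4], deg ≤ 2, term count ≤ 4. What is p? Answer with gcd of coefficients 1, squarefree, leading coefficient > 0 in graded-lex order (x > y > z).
(a) The picture has 2 separate pieces. They look like related sheets of one shape, so recover p as a whole.
(b) The degree is 2 — two nappes meeting at a single point; a quadric.
(c) Symmetries: mirror symmetry z ↦ −z ⇒ only even powers of z; mirror symmetry x ↦ −x ⇒ only even powers of x; mirror symmetry y ↦ −y ⇒ only even powers of y.
(d) From the axis intercepts and sections: one z-axis crossing is at z = 0; one x-axis crossing is at x = 0.
(e) Fitting integer coefficients to these (and the overall shape) gives p.

x^2 + 2*y^2 - 2*z^2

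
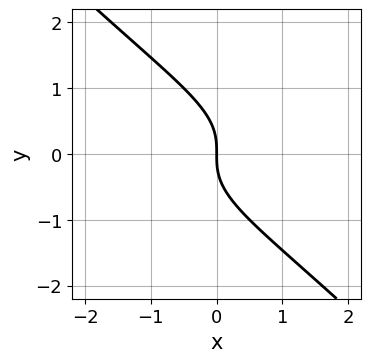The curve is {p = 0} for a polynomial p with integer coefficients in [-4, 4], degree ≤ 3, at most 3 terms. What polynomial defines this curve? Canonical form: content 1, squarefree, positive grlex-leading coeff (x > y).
x*y^2 + y^3 + x

First, degree: no degree-2 curve has this shape, so deg p = 3.
Next, from the axis intercepts and sections: one y-axis crossing is at y = 0; it crosses the x-axis at the gridline x = 0.
Finally, the integer polynomial consistent with all of this is the stated p.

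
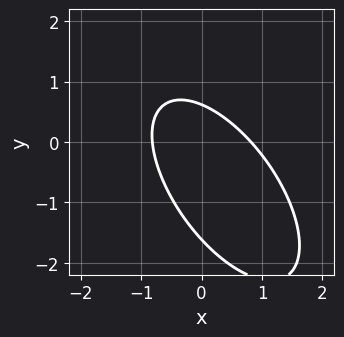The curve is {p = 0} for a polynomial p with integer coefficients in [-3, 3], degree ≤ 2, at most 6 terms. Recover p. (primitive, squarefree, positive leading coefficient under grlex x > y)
3*x^2 + 3*x*y + 2*y^2 + 2*y - 2

The degree is 2 — the shape is more complex than any degree-1 curve.
Putting this together gives p.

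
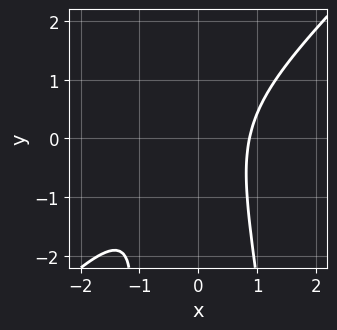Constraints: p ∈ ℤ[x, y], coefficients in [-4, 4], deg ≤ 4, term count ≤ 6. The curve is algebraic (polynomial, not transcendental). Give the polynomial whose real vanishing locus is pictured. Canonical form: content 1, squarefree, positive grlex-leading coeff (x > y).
(a) deg p = 3. The shape is more complex than any degree-2 curve.
(b) From the visible intercepts: no y-intercept at any integer in the box.
(c) The integer polynomial consistent with all of this is the stated p.

3*x^3 - 3*x^2*y + x*y - y^2 - 2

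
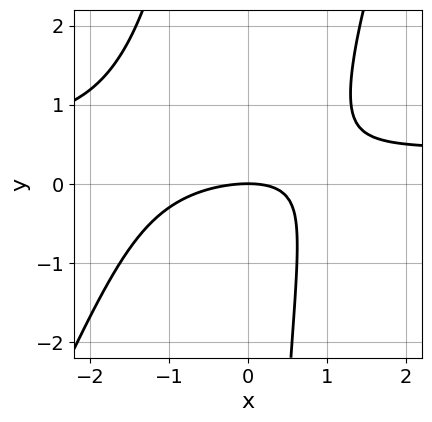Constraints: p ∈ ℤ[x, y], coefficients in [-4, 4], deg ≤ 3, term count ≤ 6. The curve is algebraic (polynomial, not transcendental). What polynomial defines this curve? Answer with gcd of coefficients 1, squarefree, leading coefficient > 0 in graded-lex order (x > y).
(a) The degree is 3 — no degree-2 curve has this shape.
(b) Checking where it meets the axes: it crosses the y-axis at the gridline y = 0; it crosses the x-axis at the gridline x = 0.
(c) Matching integer coefficients to the picture gives p.

2*x^2*y - x*y^2 - x^2 + 2*x*y - 3*y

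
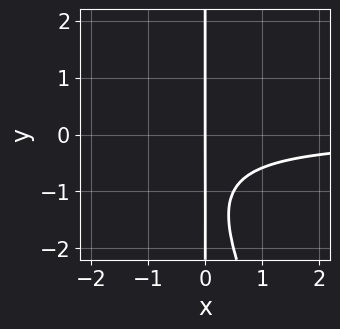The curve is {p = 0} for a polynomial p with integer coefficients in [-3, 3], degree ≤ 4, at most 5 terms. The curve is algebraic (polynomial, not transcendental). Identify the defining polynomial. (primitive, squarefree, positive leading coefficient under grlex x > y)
2*x^2*y + x*y^2 + 2*x*y + 2*x

(a) The degree is 3 — no degree-2 curve has this shape.
(b) Checking where it meets the axes: one x-axis crossing is at x = 0; the visible y-axis segment lies entirely on the curve.
(c) Solving for integer coefficients yields p as stated.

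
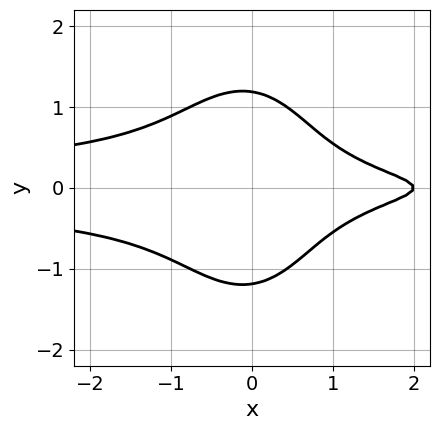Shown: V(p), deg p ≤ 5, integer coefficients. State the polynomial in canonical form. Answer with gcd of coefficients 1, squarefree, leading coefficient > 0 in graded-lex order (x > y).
3*x^2*y^2 + y^4 + x - 2

First, degree: no degree-3 curve has this shape, so deg p = 4.
Next, symmetries: the y ↦ −y reflection is a symmetry, so y appears only in even powers.
Then, observable constraints: it meets the x-axis at x = 2 (among the integer gridlines).
Finally, assembling these constraints gives the stated polynomial.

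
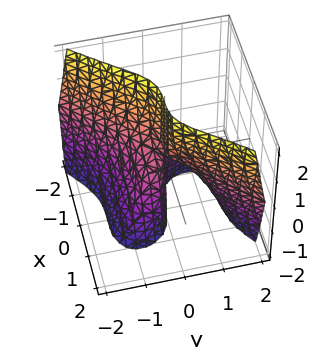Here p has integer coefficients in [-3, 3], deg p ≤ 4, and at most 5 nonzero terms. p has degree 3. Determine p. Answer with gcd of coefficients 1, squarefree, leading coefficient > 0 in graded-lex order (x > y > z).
x^3 - y^3 - y*z

(a) The degree is 3 — no degree-2 surface has this shape.
(b) Against the integer gridlines: the visible z-axis segment lies entirely on the surface; it crosses the y-axis at the gridline y = 0; it meets the x-axis at x = 0 (among the integer gridlines).
(c) The integer polynomial consistent with all of this is the stated p.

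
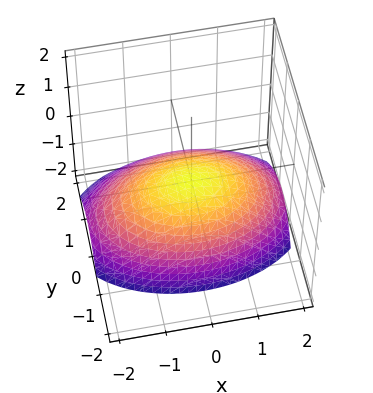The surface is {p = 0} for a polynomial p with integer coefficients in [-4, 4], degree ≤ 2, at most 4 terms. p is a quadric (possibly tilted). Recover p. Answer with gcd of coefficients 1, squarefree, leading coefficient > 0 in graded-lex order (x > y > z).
The degree is 2 — a generic line meets the surface in up to 2 points.
Checking where it meets the axes: one y-axis crossing is at y = 0; it crosses the z-axis at the gridline z = 0.
Matching integer coefficients to the picture gives p.

x^2 + 2*y^2 + y*z + 3*z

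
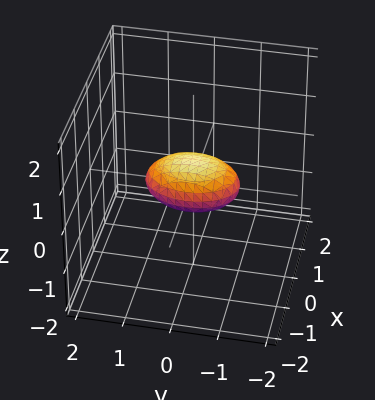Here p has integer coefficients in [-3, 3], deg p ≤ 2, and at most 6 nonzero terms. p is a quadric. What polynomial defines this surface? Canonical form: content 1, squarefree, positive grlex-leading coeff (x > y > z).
Degree: bounded and convex; a quadric, so deg p = 2.
Symmetries: the x ↦ −x reflection is a symmetry, so x appears only in even powers; it's symmetric under z → −z, forcing even powers of z; it's symmetric under y → −y, forcing even powers of y.
Checking where it meets the axes: among the integer gridlines, it crosses the y-axis at y ∈ {-1, 1}.
Assembling these constraints gives the stated polynomial.

2*x^2 + y^2 + 3*z^2 - 1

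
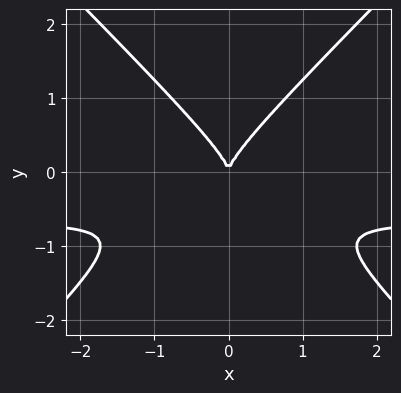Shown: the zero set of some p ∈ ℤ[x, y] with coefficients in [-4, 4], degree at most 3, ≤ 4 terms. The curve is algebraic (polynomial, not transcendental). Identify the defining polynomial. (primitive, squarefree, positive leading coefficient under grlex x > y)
3*x^2*y - 3*y^3 + 2*x^2

The degree is 3 — no degree-2 curve has this shape.
Symmetries: it's symmetric under x → −x, forcing even powers of x.
Against the integer gridlines: it meets the y-axis at y = 0 (among the integer gridlines); it crosses the x-axis at the gridline x = 0.
Fitting integer coefficients to these (and the overall shape) gives p.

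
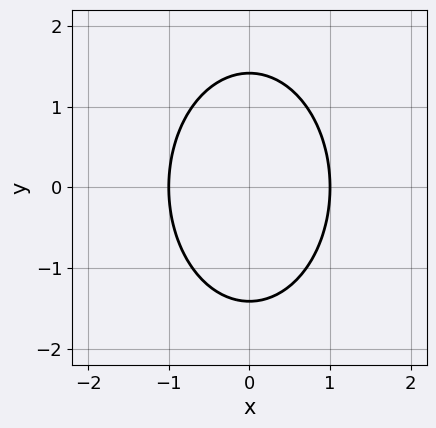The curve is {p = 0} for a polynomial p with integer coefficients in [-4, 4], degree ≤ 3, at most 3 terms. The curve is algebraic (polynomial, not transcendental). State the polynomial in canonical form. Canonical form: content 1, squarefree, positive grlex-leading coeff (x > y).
2*x^2 + y^2 - 2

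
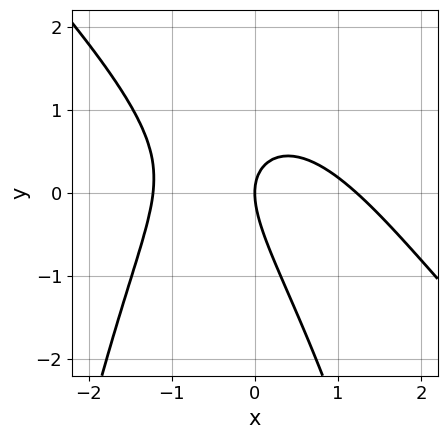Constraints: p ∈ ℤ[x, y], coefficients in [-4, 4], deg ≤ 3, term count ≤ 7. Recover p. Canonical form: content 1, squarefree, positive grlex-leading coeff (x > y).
First, deg p = 3. No degree-2 curve has this shape.
Then, observable constraints: it crosses the y-axis at the gridline y = 0; it meets the x-axis at x = 0 (among the integer gridlines).
Finally, assembling these constraints gives the stated polynomial.

2*x^3 + 2*x^2*y + 3*x*y + 2*y^2 - 3*x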